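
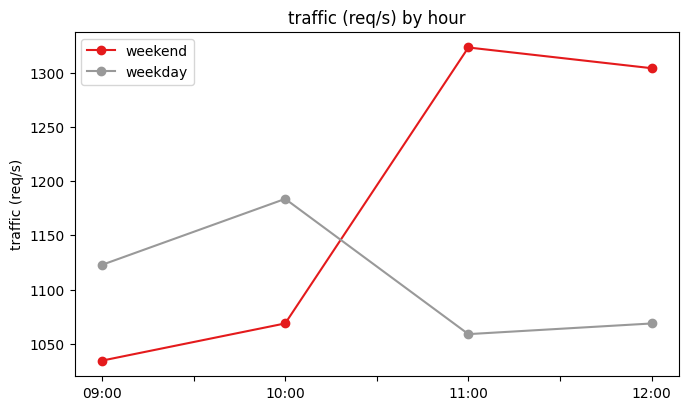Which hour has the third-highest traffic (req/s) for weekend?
Top 4 for weekend: 11:00 ≈ 1325, 12:00 ≈ 1300, 10:00 ≈ 1075, 09:00 ≈ 1025.

10:00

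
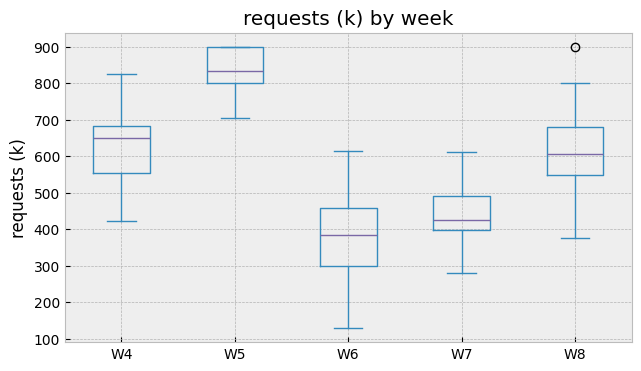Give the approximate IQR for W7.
≈ 100

Q3 ≈ 500, Q1 ≈ 400; IQR ≈ 100.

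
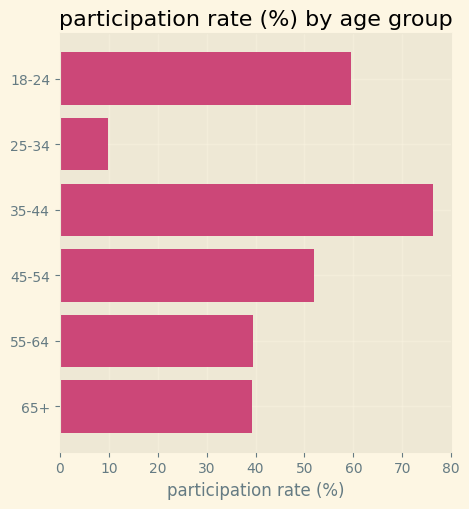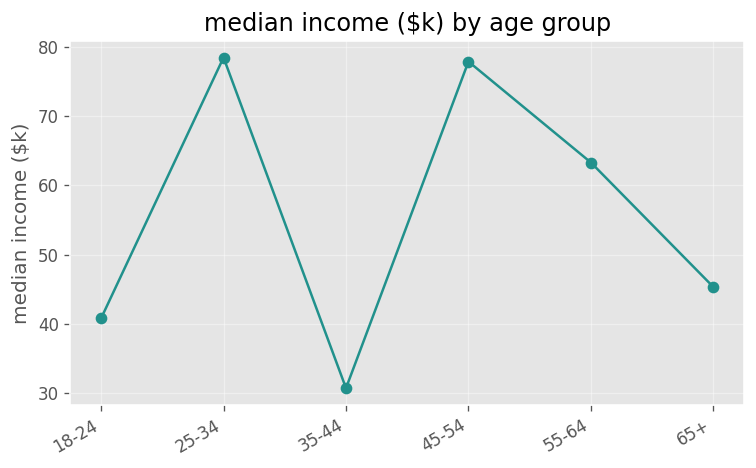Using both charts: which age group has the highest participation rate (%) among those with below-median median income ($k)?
Chart 2 median median income ($k) ≈ 50; below-median age groups: 18-24, 35-44, 65+. Among those, 35-44 has the highest participation rate (%) (≈ 80).

35-44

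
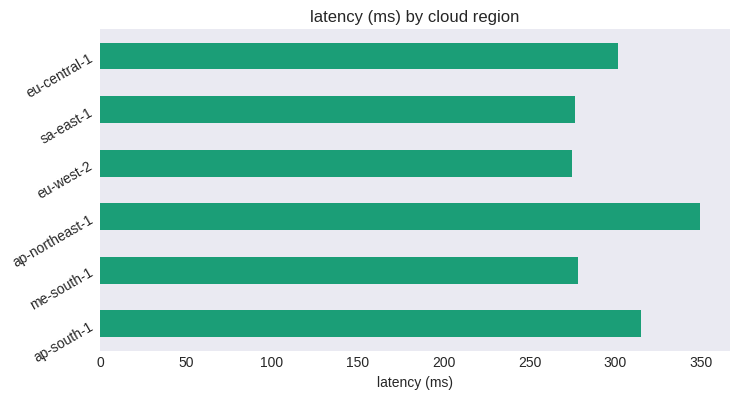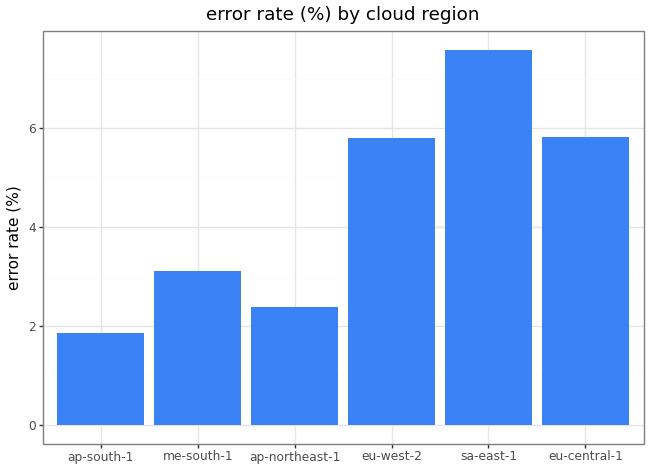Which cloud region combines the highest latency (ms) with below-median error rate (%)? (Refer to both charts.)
Chart 2 median error rate (%) ≈ 4; below-median cloud regions: ap-south-1, me-south-1, ap-northeast-1. Among those, ap-northeast-1 has the highest latency (ms) (≈ 350).

ap-northeast-1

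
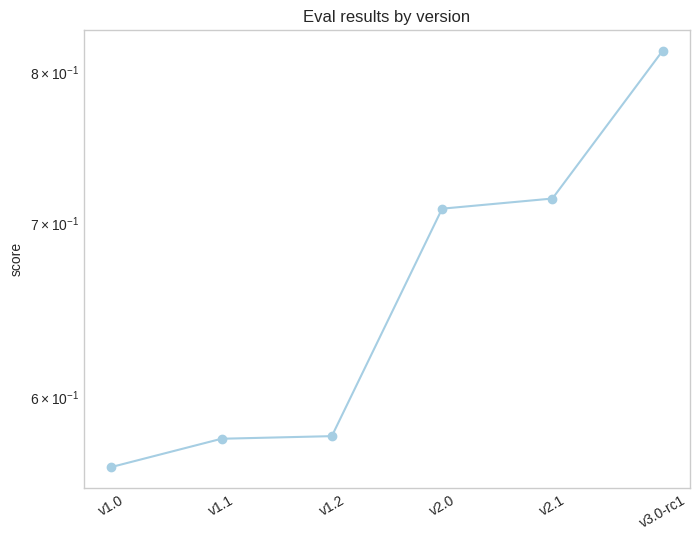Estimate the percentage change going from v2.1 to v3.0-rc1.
v2.1 ≈ 0.70, v3.0-rc1 ≈ 0.80; (0.80 − 0.70) / 0.70 ≈ +14.3%.

≈ +14.3%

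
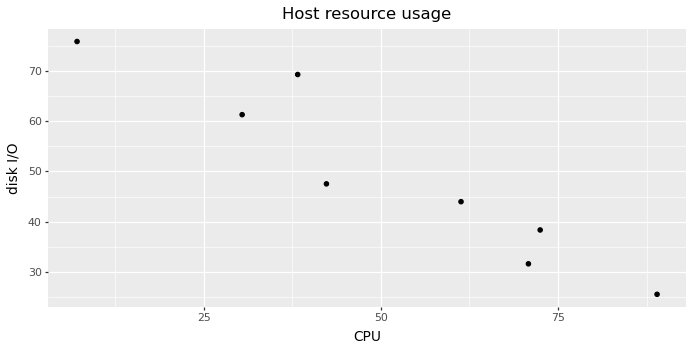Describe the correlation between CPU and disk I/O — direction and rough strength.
negative, strong

Points are negatively correlated; strong (|r| ≈ 0.9).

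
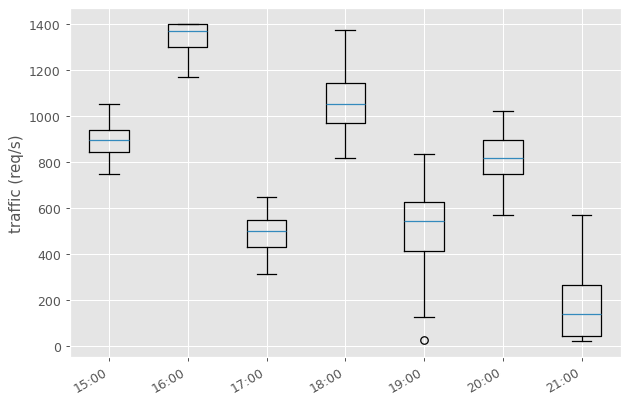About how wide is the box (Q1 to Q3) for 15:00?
Q3 ≈ 900, Q1 ≈ 800; IQR ≈ 100.

≈ 100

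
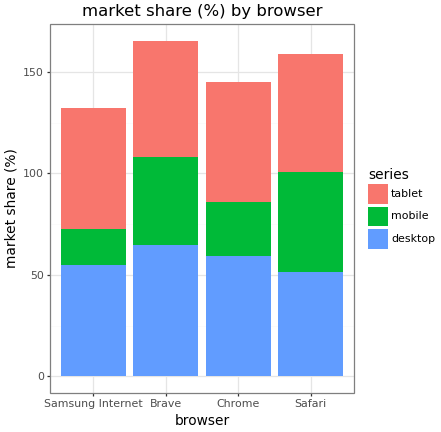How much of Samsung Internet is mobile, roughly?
≈ 20

mobile top ≈ 80, bottom ≈ 60; segment ≈ 20.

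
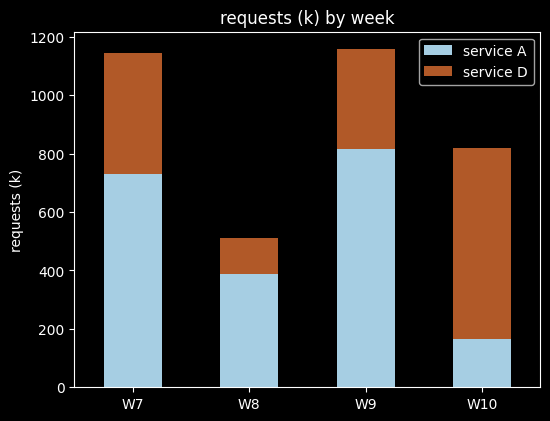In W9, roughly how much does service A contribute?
service A top ≈ 800, bottom ≈ 0; segment ≈ 800.

≈ 800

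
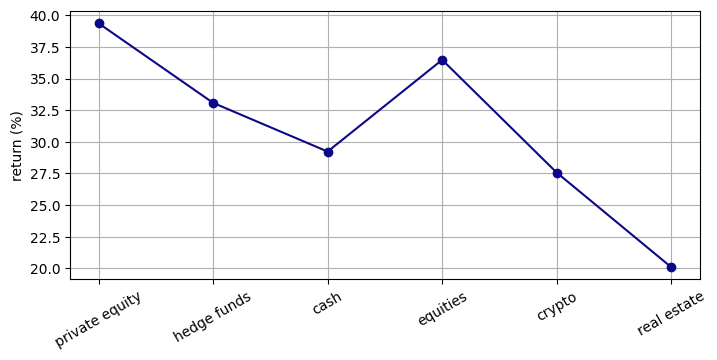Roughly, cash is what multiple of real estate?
≈ 1.5×

cash ≈ 30, real estate ≈ 20; 30/20 ≈ 1.5.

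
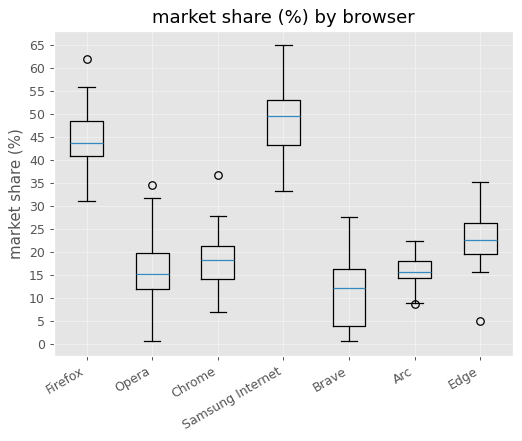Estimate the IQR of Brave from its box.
Q3 ≈ 15, Q1 ≈ 5; IQR ≈ 10.

≈ 10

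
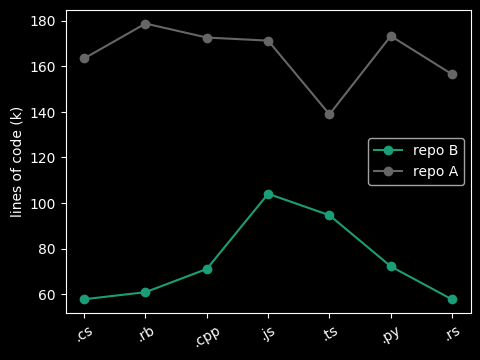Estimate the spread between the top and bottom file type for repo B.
≈ 40

Max .js ≈ 100, min .rs ≈ 60; range ≈ 40.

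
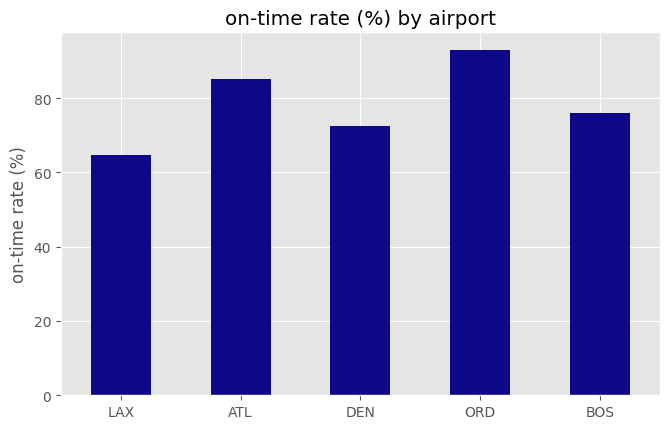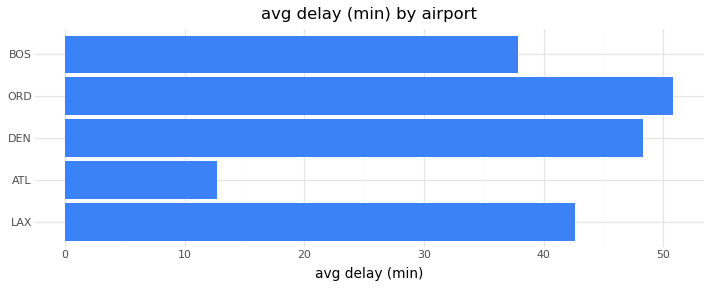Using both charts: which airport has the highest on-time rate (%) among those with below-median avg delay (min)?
Chart 2 median avg delay (min) ≈ 45; below-median airports: ATL, BOS. Among those, ATL has the highest on-time rate (%) (≈ 90).

ATL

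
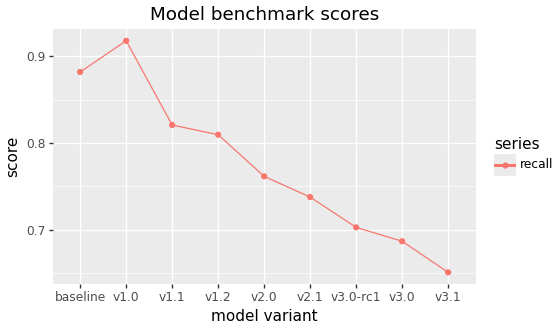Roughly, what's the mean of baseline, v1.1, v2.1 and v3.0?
(0.90 + 0.80 + 0.75 + 0.70) / 4 ≈ 0.79.

≈ 0.79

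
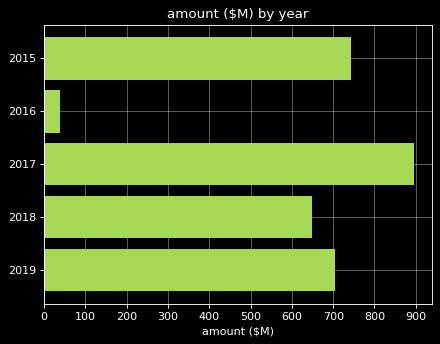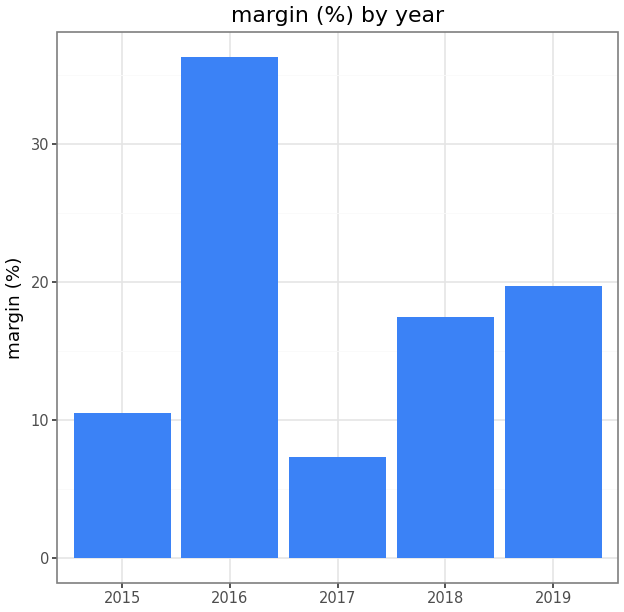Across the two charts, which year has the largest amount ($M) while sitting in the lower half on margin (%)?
2017

Chart 2 median margin (%) ≈ 15; below-median years: 2015, 2017. Among those, 2017 has the highest amount ($M) (≈ 900).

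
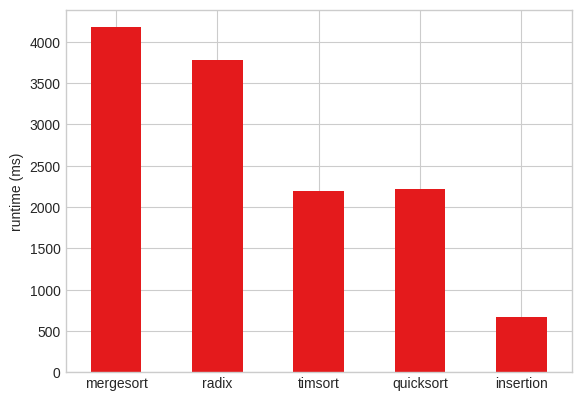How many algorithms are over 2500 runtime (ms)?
2

Above 2500: mergesort, radix.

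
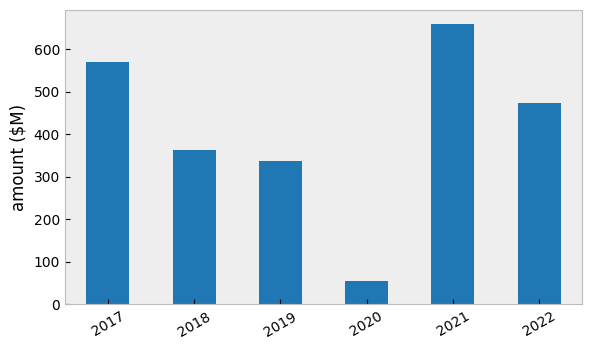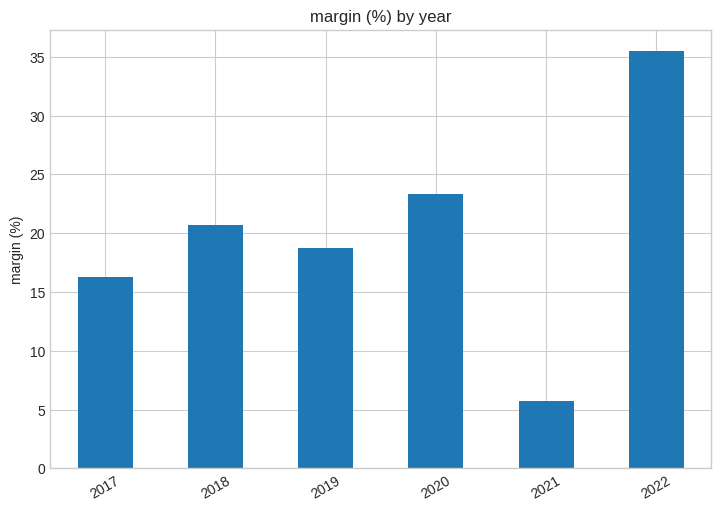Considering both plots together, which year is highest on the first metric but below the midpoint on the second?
Chart 2 median margin (%) ≈ 20; below-median years: 2017, 2019, 2021. Among those, 2021 has the highest amount ($M) (≈ 700).

2021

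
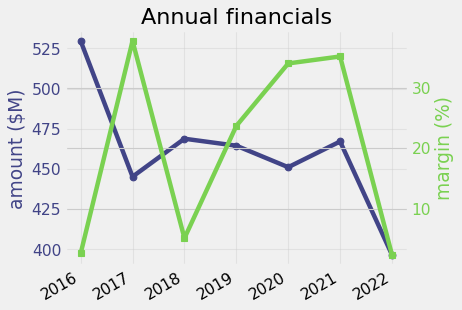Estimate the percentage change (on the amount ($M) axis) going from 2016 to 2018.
2016 ≈ 520, 2018 ≈ 460; (460 − 520) / 520 ≈ -11.5%.

≈ -11.5%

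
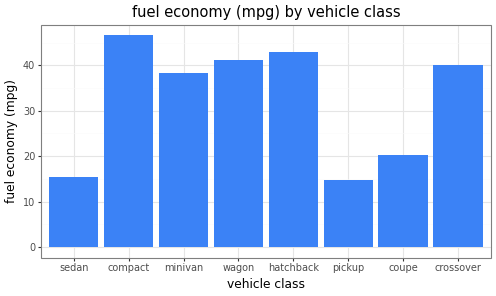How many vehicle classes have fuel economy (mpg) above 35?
Above 35: compact, minivan, wagon, hatchback, crossover.

5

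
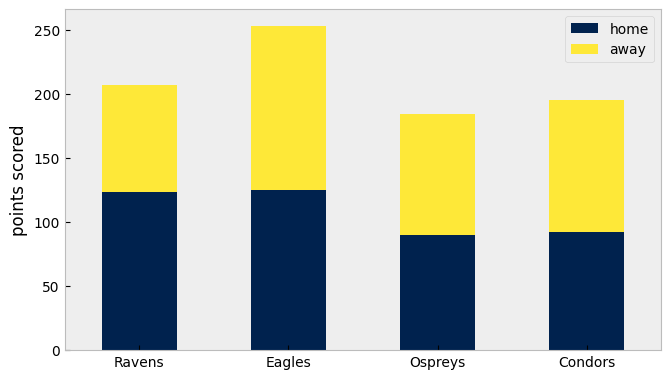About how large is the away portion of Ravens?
≈ 75

away top ≈ 200, bottom ≈ 125; segment ≈ 75.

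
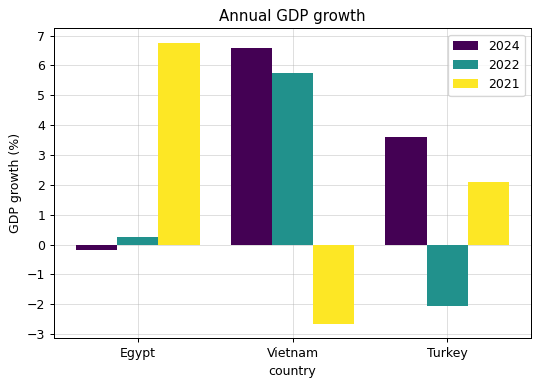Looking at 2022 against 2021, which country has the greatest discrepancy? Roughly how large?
Vietnam, ≈ 9 %

Vietnam: 2022 ≈ 6, 2021 ≈ -3 → gap ≈ 9. Next-largest (Egypt) is only ≈ 7.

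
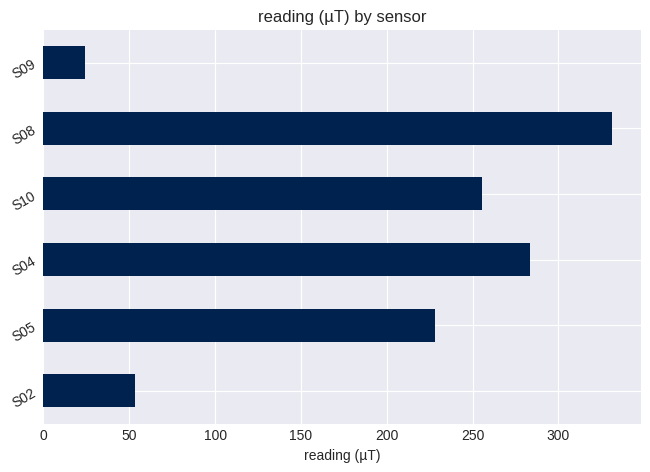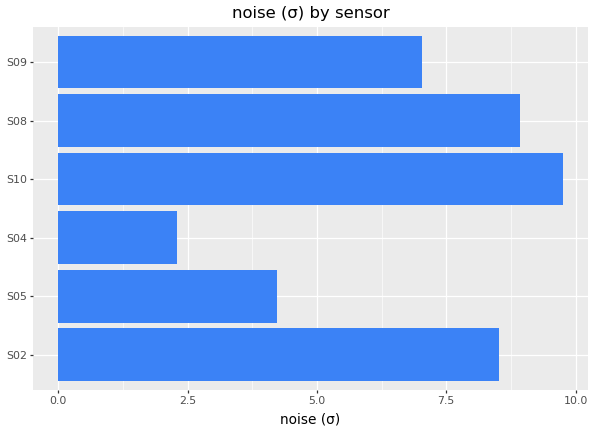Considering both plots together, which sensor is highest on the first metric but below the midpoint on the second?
Chart 2 median noise (σ) ≈ 8; below-median sensors: S05, S04, S09. Among those, S04 has the highest reading (µT) (≈ 300).

S04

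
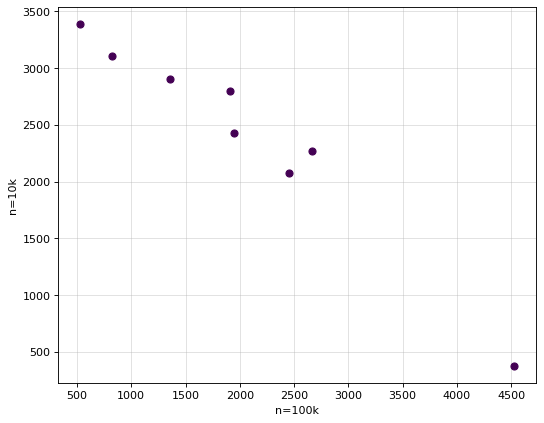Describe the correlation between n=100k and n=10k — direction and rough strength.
Points are negatively correlated; strong (|r| ≈ 1.0).

negative, strong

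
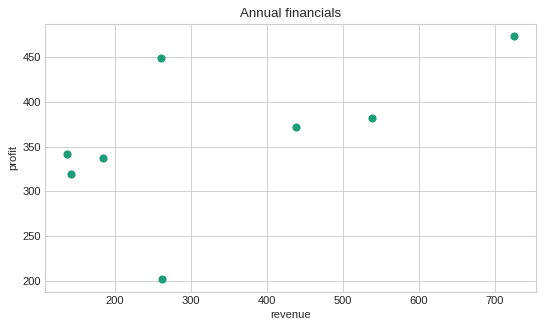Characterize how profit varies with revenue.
positive, moderate

Points are positively correlated; moderate (|r| ≈ 0.6).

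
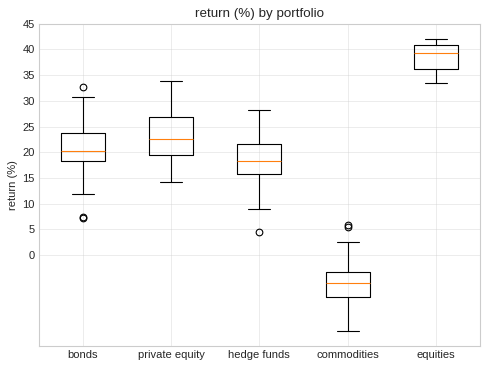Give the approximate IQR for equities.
Q3 ≈ 40, Q1 ≈ 35; IQR ≈ 5.

≈ 5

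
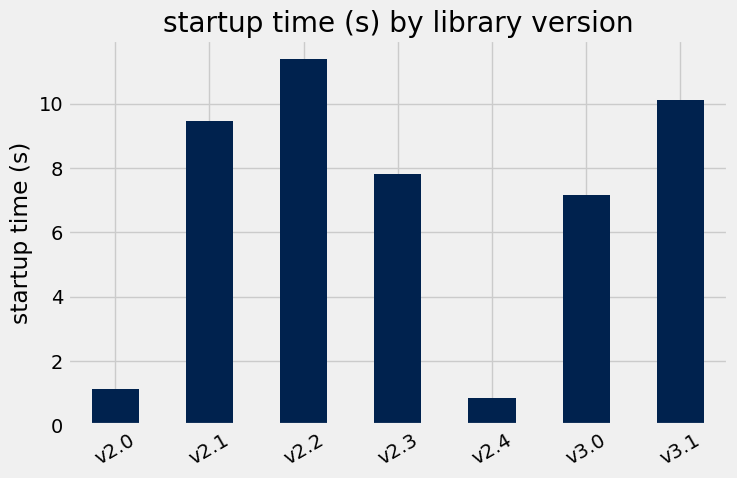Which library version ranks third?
Top 4: v2.2 ≈ 11, v3.1 ≈ 10, v2.1 ≈ 9, v2.3 ≈ 8.

v2.1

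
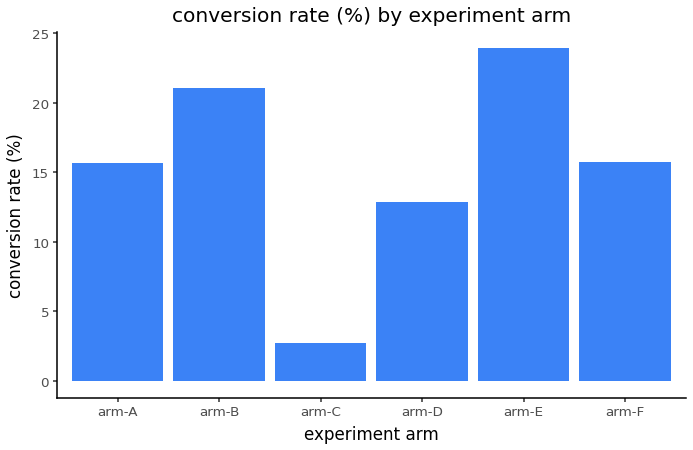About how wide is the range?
≈ 22

Max arm-E ≈ 24, min arm-C ≈ 2; range ≈ 22.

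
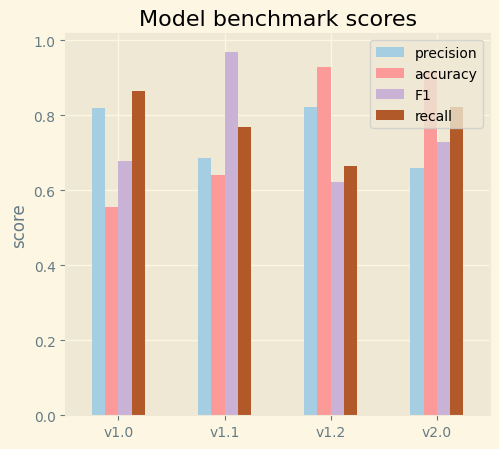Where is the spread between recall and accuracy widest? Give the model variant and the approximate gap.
v1.0: recall ≈ 0.9, accuracy ≈ 0.6 → gap ≈ 0.3. Next-largest (v1.2) is only ≈ 0.2.

v1.0, ≈ 0.3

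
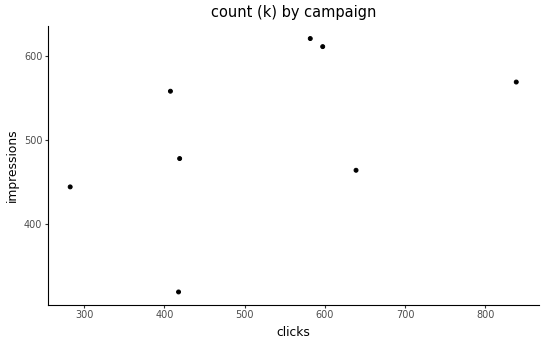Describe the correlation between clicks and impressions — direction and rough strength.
Points are positively correlated; moderate (|r| ≈ 0.5).

positive, moderate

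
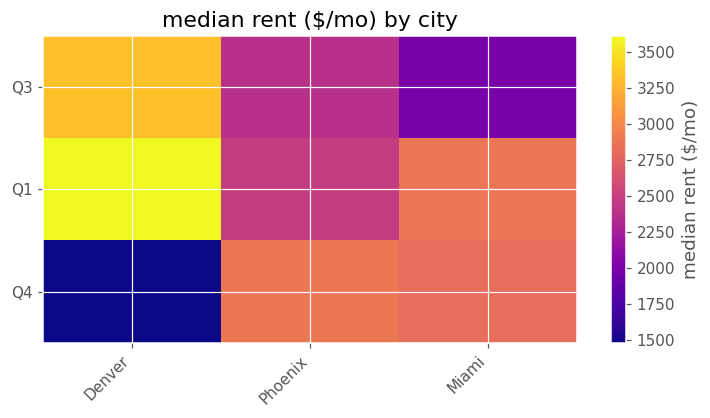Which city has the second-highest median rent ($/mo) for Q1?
Miami

Top 3 for Q1: Denver ≈ 3600, Miami ≈ 2800, Phoenix ≈ 2400.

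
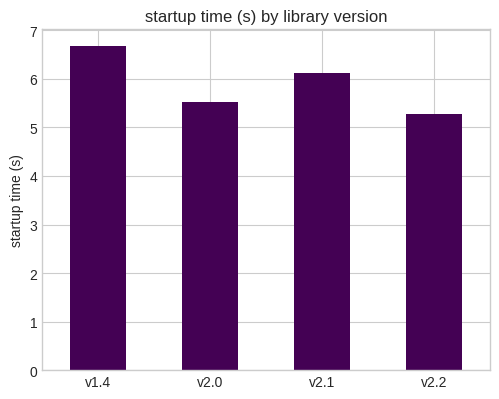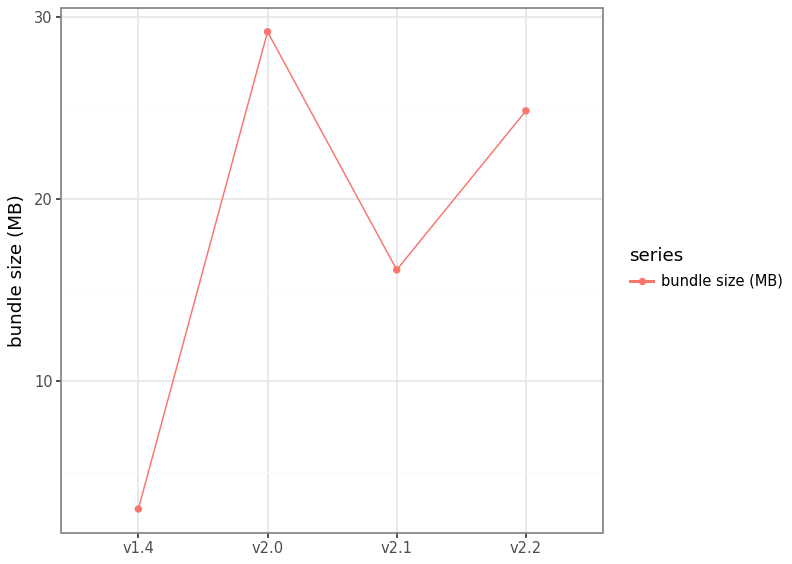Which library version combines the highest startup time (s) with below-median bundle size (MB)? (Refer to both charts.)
Chart 2 median bundle size (MB) ≈ 20; below-median library versions: v1.4, v2.1. Among those, v1.4 has the highest startup time (s) (≈ 7).

v1.4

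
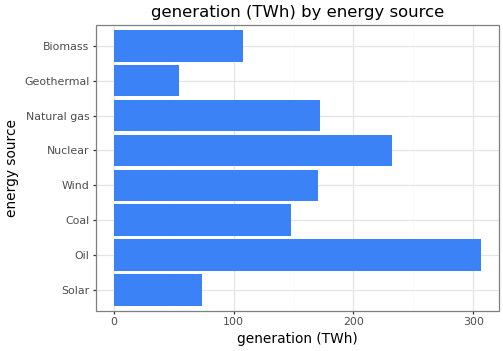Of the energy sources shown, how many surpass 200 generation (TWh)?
Above 200: Oil, Nuclear.

2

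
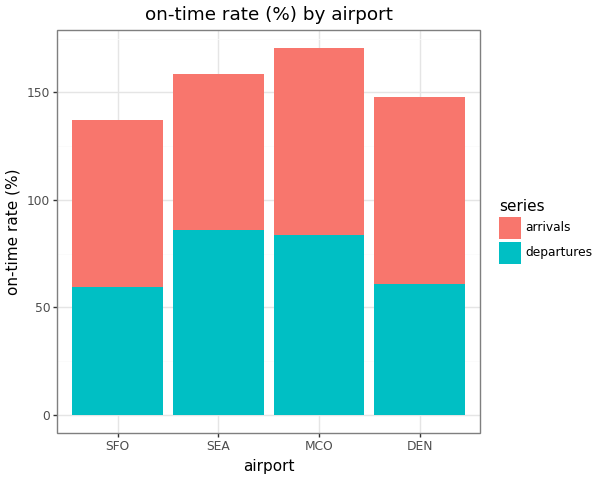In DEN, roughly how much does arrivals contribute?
≈ 80

arrivals top ≈ 140, bottom ≈ 60; segment ≈ 80.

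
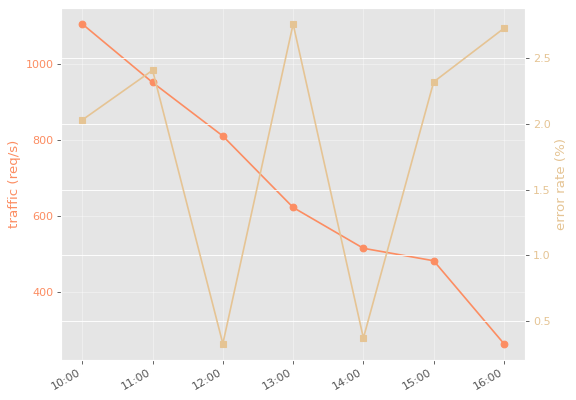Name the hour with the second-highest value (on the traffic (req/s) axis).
Top 3 (on the traffic (req/s) axis): 10:00 ≈ 1100, 11:00 ≈ 1000, 12:00 ≈ 800.

11:00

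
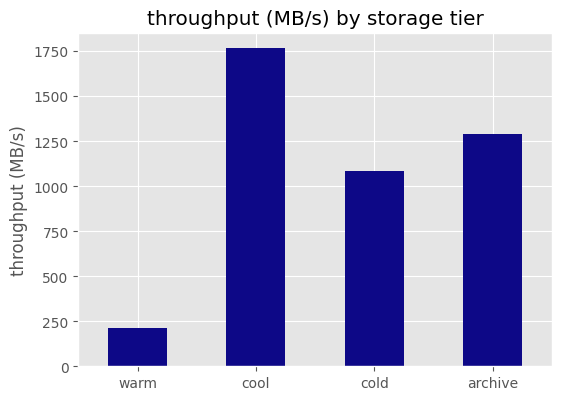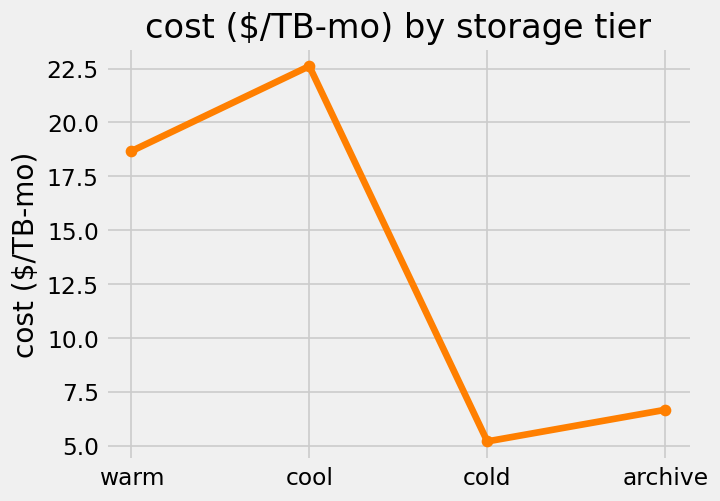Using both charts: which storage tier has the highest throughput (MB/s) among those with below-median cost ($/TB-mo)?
Chart 2 median cost ($/TB-mo) ≈ 15; below-median storage tiers: cold, archive. Among those, archive has the highest throughput (MB/s) (≈ 1200).

archive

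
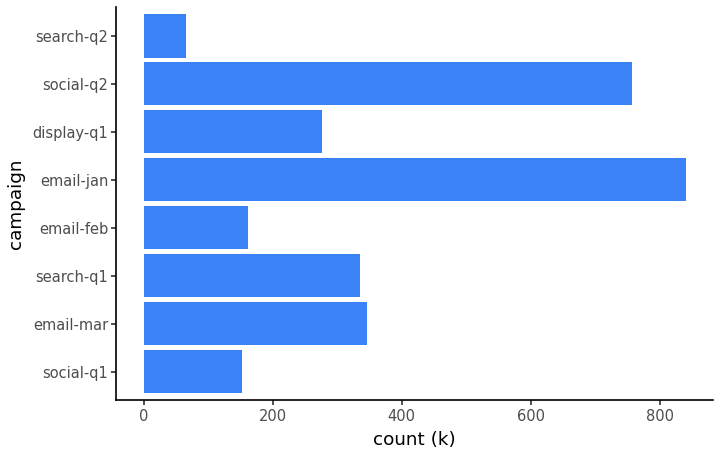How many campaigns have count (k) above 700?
Above 700: email-jan, social-q2.

2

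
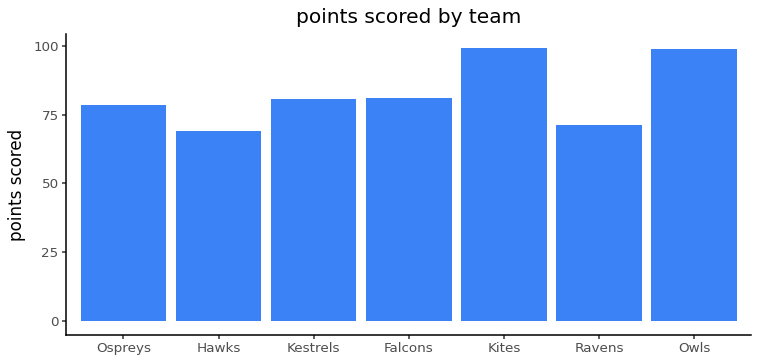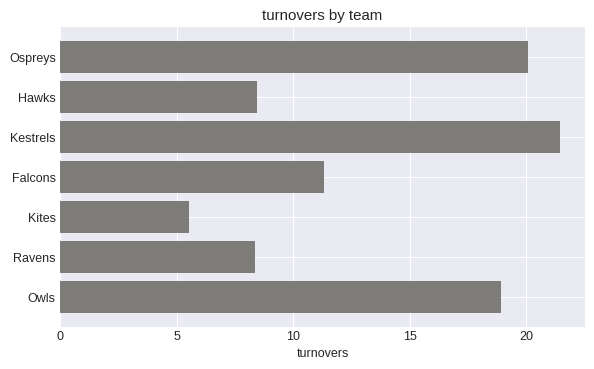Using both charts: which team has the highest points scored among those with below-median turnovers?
Kites

Chart 2 median turnovers ≈ 12; below-median teams: Hawks, Kites, Ravens. Among those, Kites has the highest points scored (≈ 100).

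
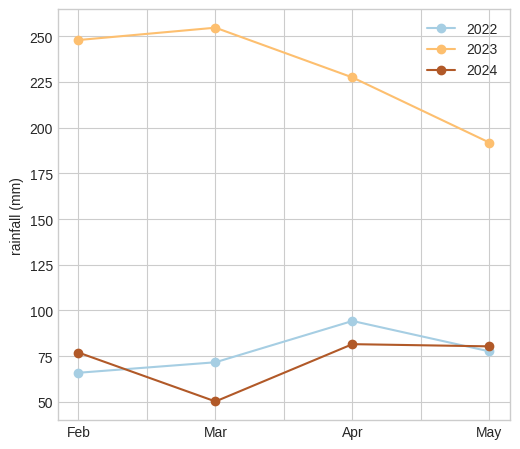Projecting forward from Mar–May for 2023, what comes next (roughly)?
Last three: 260, 220, 200 → slope ≈ -30/step → next ≈ 170.

≈ 170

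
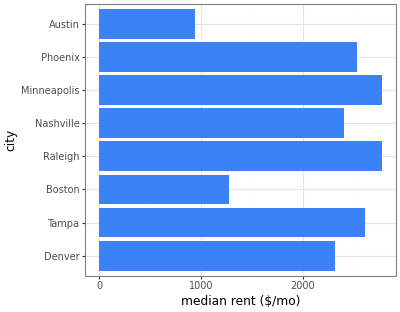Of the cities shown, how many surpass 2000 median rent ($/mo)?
6

Above 2000: Denver, Tampa, Raleigh, Nashville, Minneapolis, Phoenix.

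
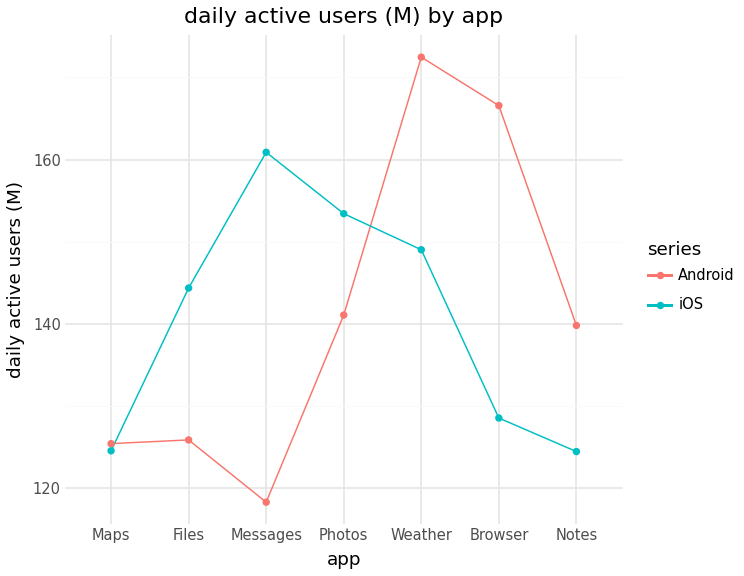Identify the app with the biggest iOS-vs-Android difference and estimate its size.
Messages, ≈ 40 M

Messages: iOS ≈ 160, Android ≈ 120 → gap ≈ 40. Next-largest (Browser) is only ≈ 35.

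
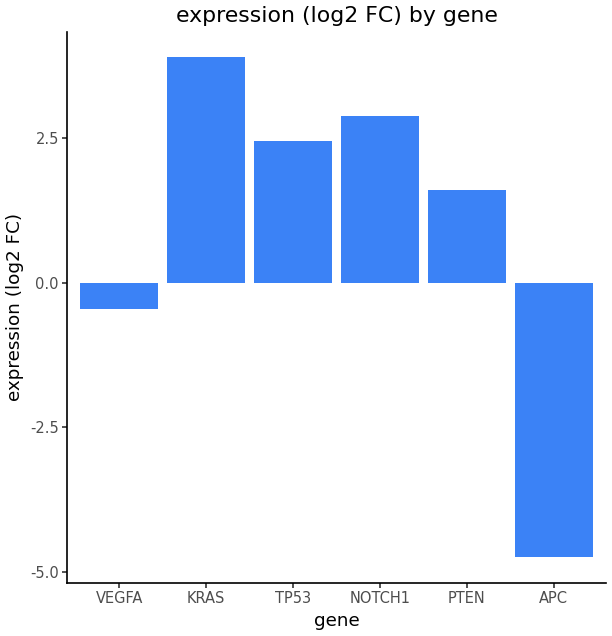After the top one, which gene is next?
NOTCH1

Top 3: KRAS ≈ 4, NOTCH1 ≈ 3, TP53 ≈ 2.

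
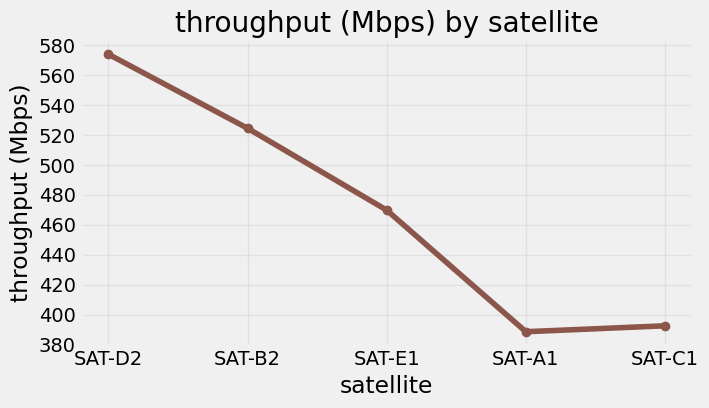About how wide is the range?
Max SAT-D2 ≈ 580, min SAT-A1 ≈ 380; range ≈ 200.

≈ 200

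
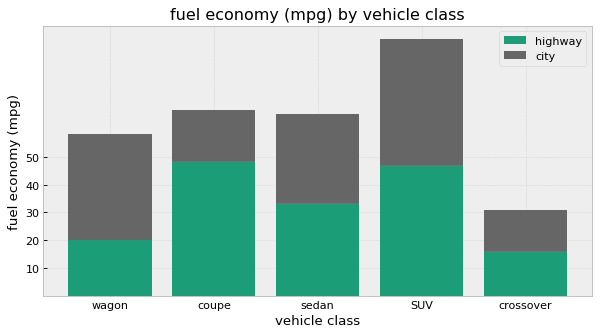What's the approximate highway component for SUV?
≈ 50

highway top ≈ 50, bottom ≈ 0; segment ≈ 50.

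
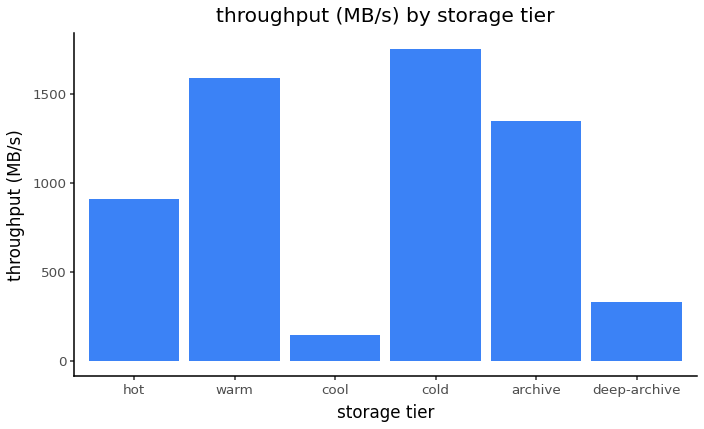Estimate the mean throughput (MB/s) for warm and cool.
≈ 900

(1600 + 200) / 2 ≈ 900.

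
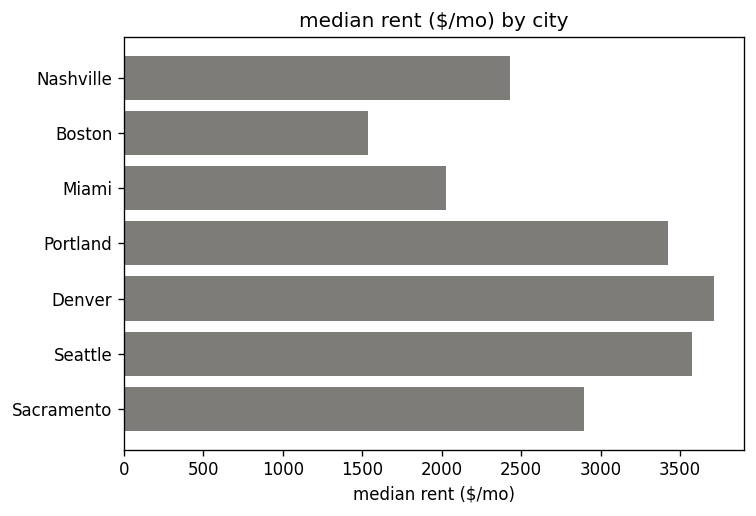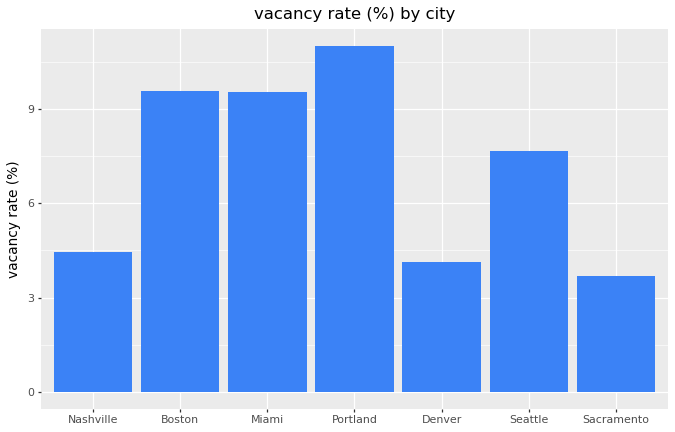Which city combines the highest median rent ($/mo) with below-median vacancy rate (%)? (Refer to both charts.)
Chart 2 median vacancy rate (%) ≈ 8; below-median cities: Nashville, Denver, Sacramento. Among those, Denver has the highest median rent ($/mo) (≈ 3500).

Denver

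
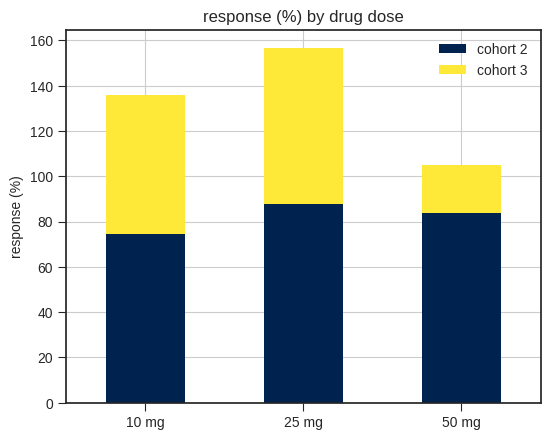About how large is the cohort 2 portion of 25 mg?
≈ 80

cohort 2 top ≈ 80, bottom ≈ 0; segment ≈ 80.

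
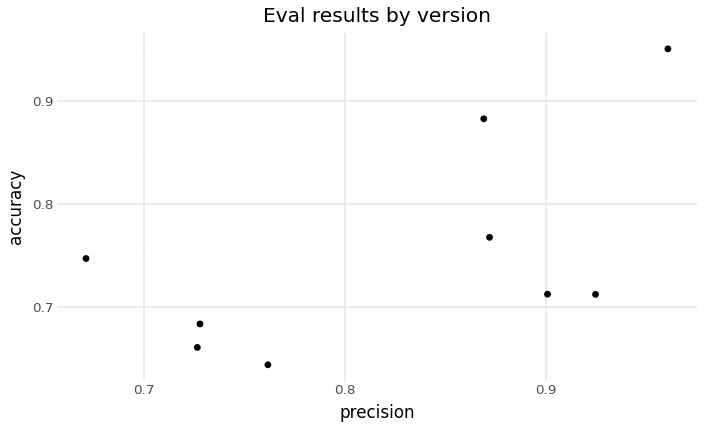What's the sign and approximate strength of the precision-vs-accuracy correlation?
positive, moderate

Points are positively correlated; moderate (|r| ≈ 0.6).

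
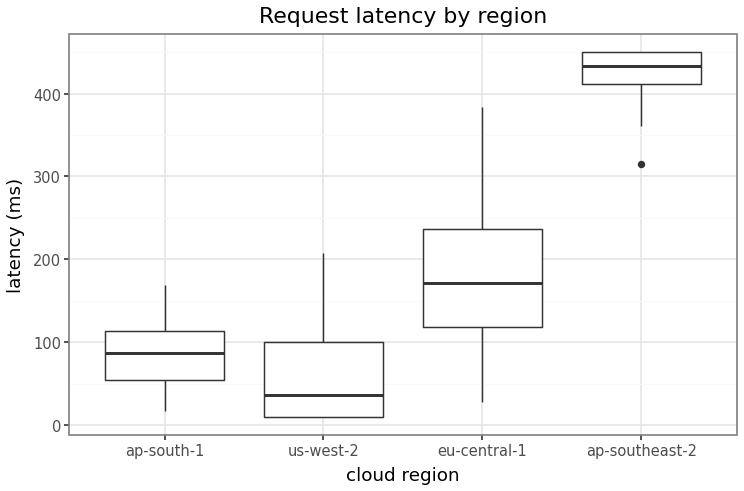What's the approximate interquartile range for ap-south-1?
≈ 50

Q3 ≈ 100, Q1 ≈ 50; IQR ≈ 50.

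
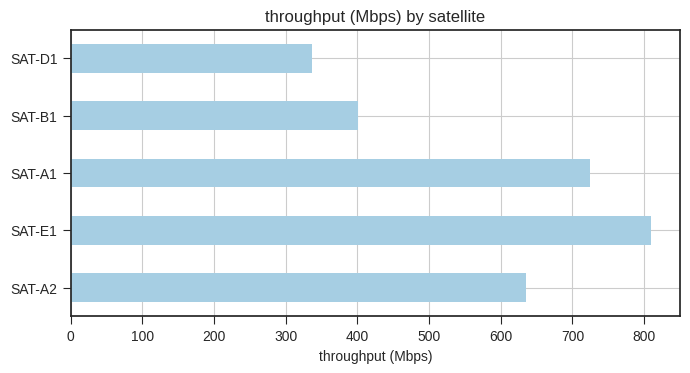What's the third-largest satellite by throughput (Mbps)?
SAT-A2

Top 4: SAT-E1 ≈ 800, SAT-A1 ≈ 700, SAT-A2 ≈ 600, SAT-B1 ≈ 400.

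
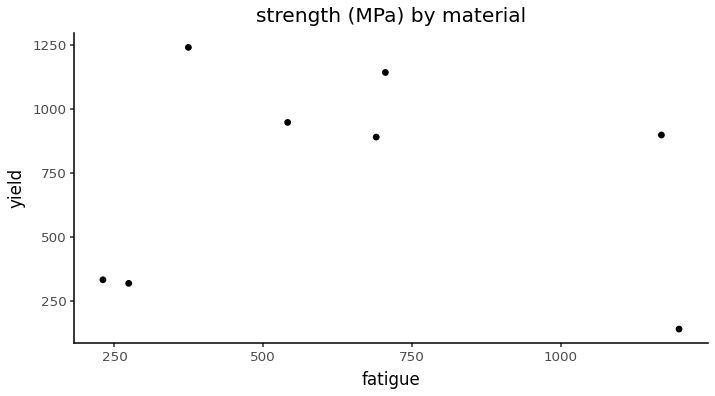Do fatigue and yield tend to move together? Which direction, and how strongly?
Points are roughly uncorrelated; weak (|r| ≈ 0.0).

no clear correlation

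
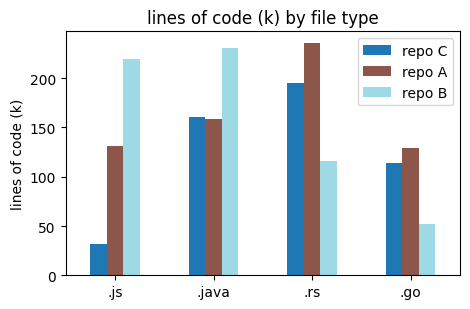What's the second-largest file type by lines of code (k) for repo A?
.java

Top 3 for repo A: .rs ≈ 240, .java ≈ 160, .js ≈ 140.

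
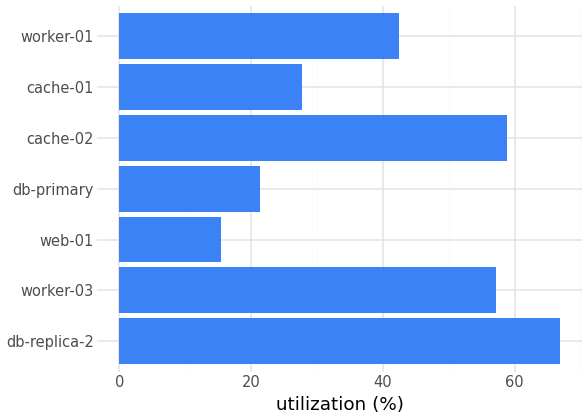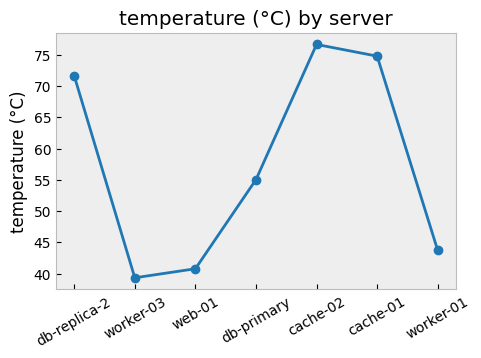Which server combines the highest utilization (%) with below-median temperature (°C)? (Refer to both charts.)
Chart 2 median temperature (°C) ≈ 60; below-median servers: worker-03, web-01, worker-01. Among those, worker-03 has the highest utilization (%) (≈ 60).

worker-03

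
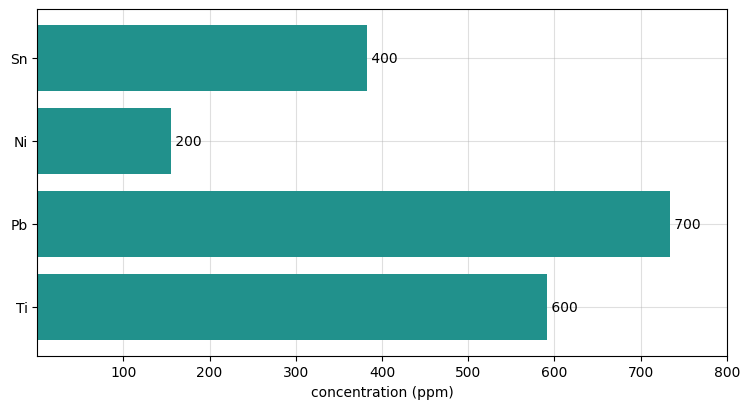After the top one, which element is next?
Top 3: Pb ≈ 700, Ti ≈ 600, Sn ≈ 400.

Ti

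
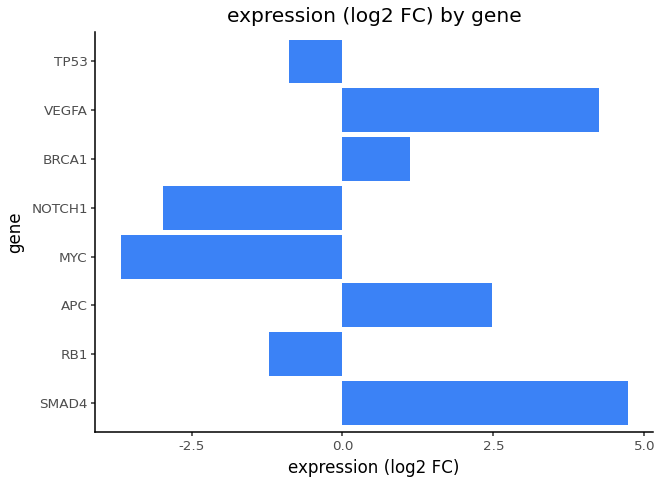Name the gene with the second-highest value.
Top 3: SMAD4 ≈ 5, VEGFA ≈ 4, APC ≈ 2.

VEGFA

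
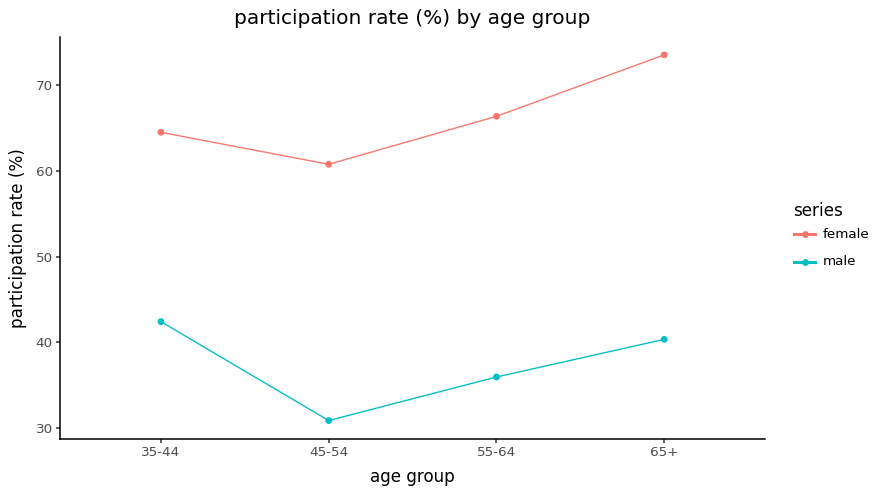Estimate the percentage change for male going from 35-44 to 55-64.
≈ -12.5%

35-44 ≈ 40, 55-64 ≈ 35; (35 − 40) / 40 ≈ -12.5%.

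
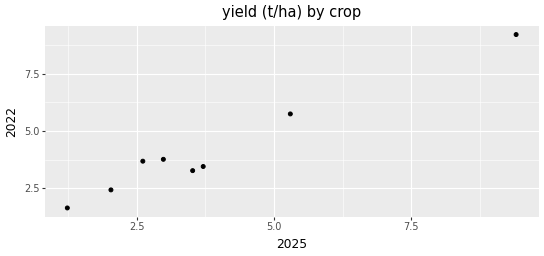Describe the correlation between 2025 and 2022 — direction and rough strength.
Points are positively correlated; strong (|r| ≈ 1.0).

positive, strong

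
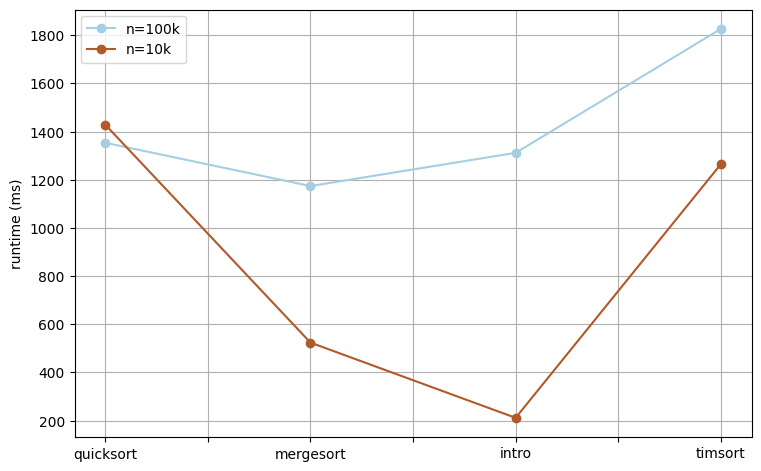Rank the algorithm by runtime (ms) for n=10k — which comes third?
mergesort

Top 4 for n=10k: quicksort ≈ 1400, timsort ≈ 1200, mergesort ≈ 600, intro ≈ 200.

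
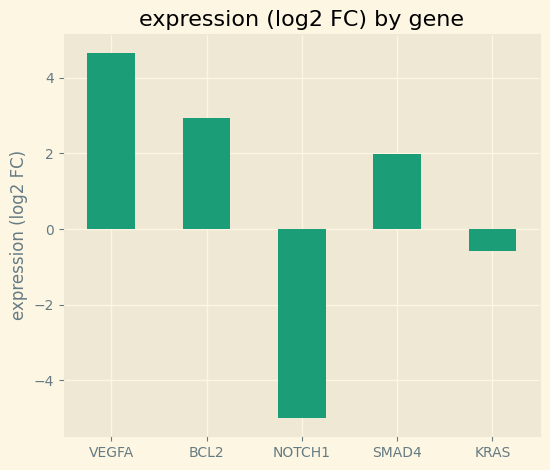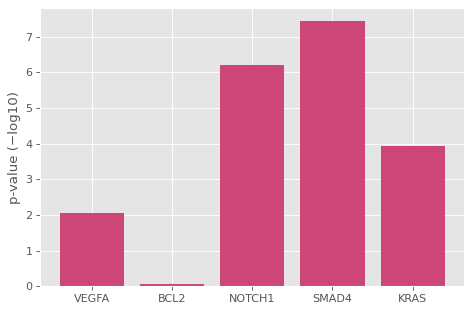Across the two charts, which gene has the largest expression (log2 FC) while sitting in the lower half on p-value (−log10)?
Chart 2 median p-value (−log10) ≈ 4; below-median genes: VEGFA, BCL2. Among those, VEGFA has the highest expression (log2 FC) (≈ 4.5).

VEGFA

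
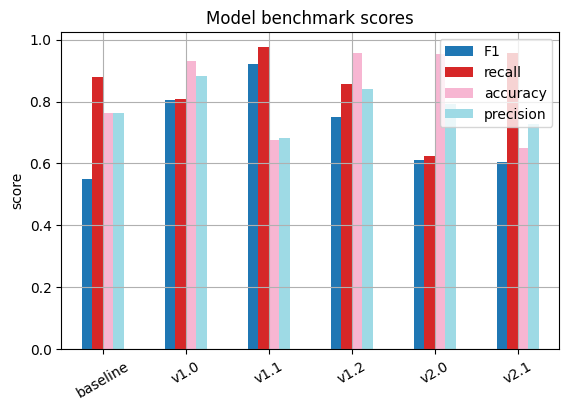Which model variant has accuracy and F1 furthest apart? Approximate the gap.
v2.0, ≈ 0.4

v2.0: accuracy ≈ 1.0, F1 ≈ 0.6 → gap ≈ 0.4. Next-largest (v1.1) is only ≈ 0.2.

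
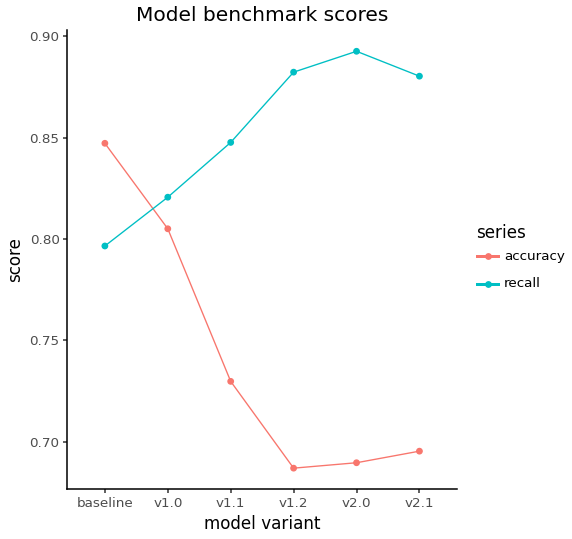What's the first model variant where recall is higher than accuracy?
baseline: recall ≈ 0.80 vs accuracy ≈ 0.84 (not yet); v1.0: recall ≈ 0.82 vs accuracy ≈ 0.80 (first crossover).

v1.0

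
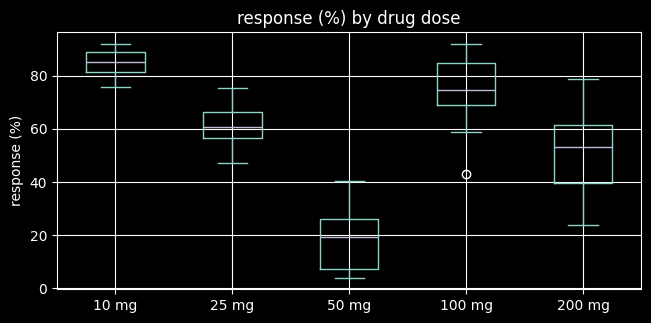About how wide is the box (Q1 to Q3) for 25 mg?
≈ 10

Q3 ≈ 70, Q1 ≈ 60; IQR ≈ 10.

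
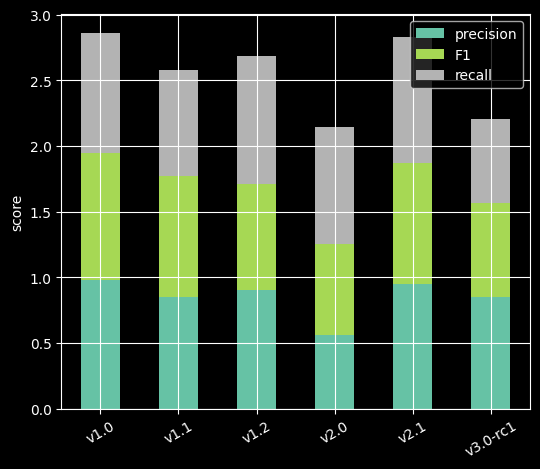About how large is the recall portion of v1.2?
recall top ≈ 2.5, bottom ≈ 1.5; segment ≈ 1.0.

≈ 1.0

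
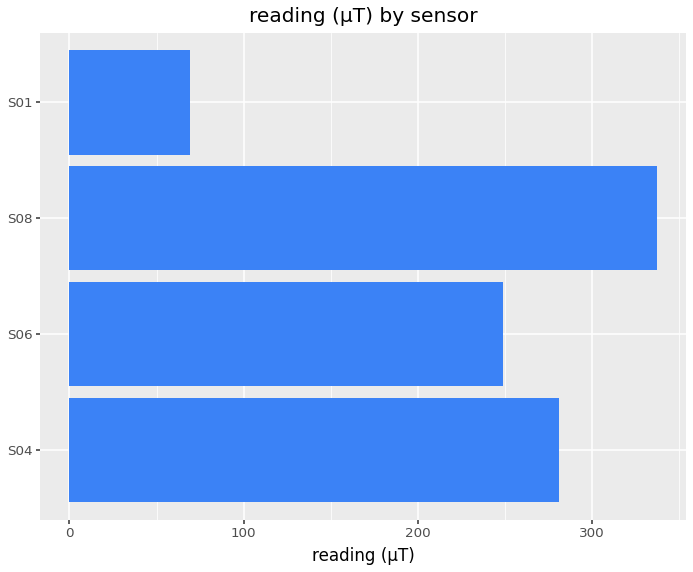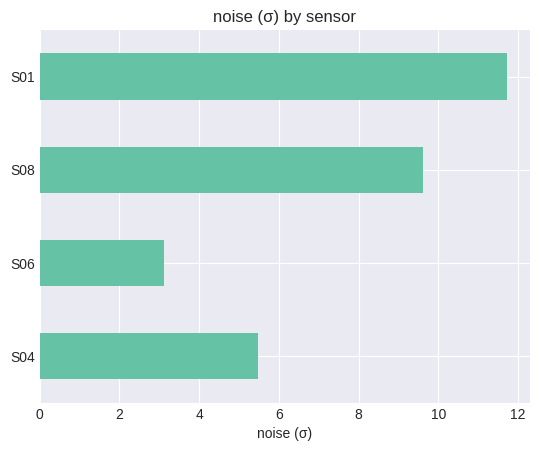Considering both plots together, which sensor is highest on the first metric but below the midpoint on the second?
Chart 2 median noise (σ) ≈ 8; below-median sensors: S04, S06. Among those, S04 has the highest reading (µT) (≈ 300).

S04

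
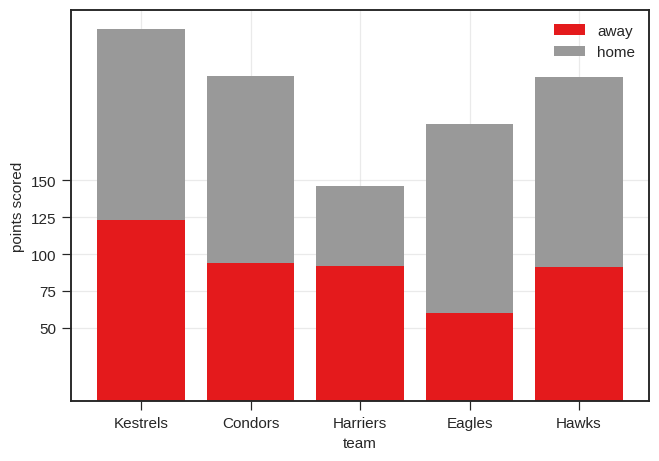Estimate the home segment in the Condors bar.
home top ≈ 225, bottom ≈ 100; segment ≈ 125.

≈ 125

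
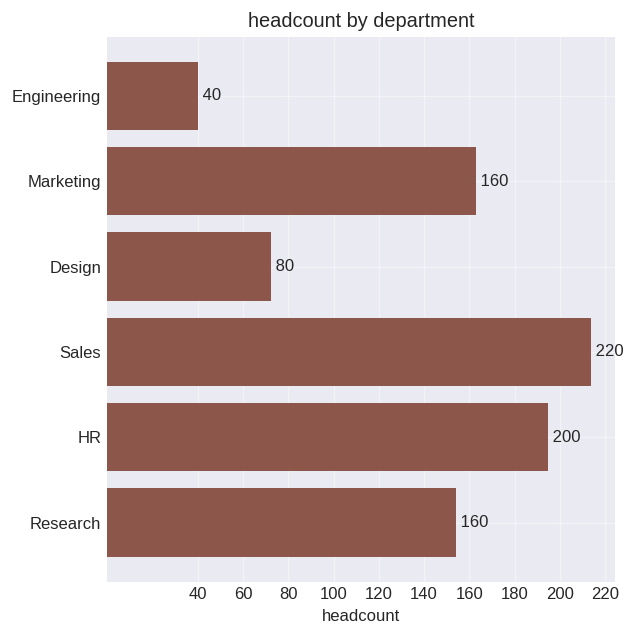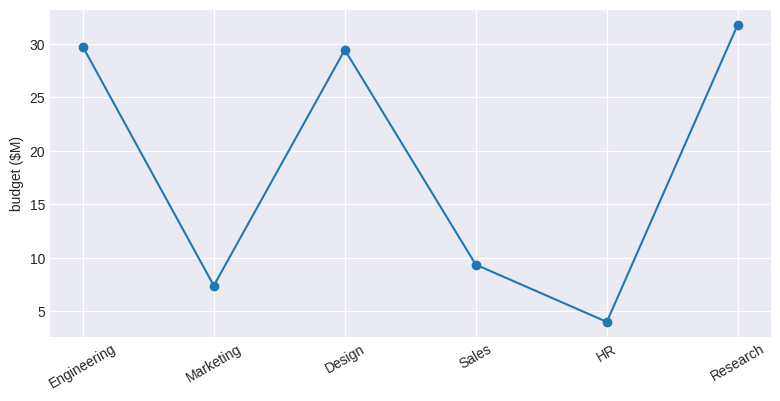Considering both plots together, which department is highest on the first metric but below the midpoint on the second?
Sales

Chart 2 median budget ($M) ≈ 20; below-median departments: Marketing, Sales, HR. Among those, Sales has the highest headcount (≈ 220).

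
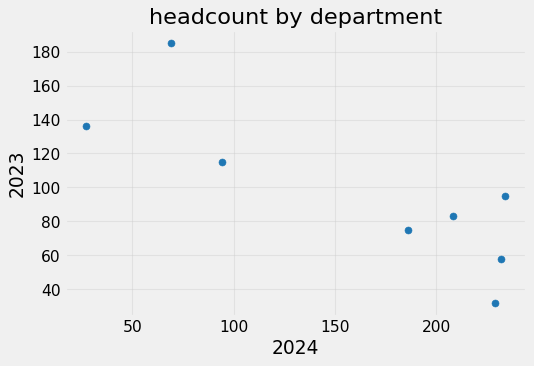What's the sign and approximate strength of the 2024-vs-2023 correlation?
negative, strong

Points are negatively correlated; strong (|r| ≈ 0.8).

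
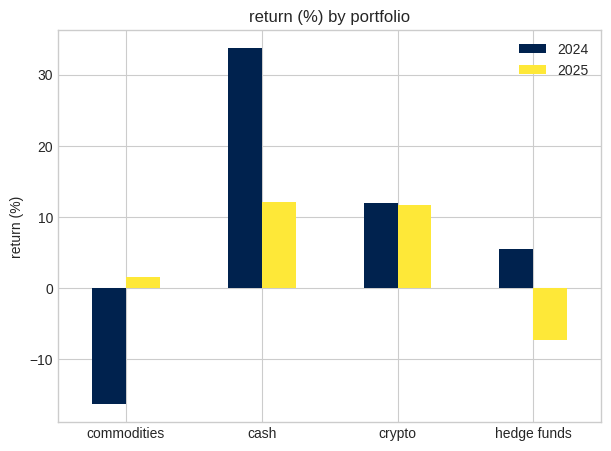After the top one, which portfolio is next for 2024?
Top 3 for 2024: cash ≈ 35, crypto ≈ 10, hedge funds ≈ 5.

crypto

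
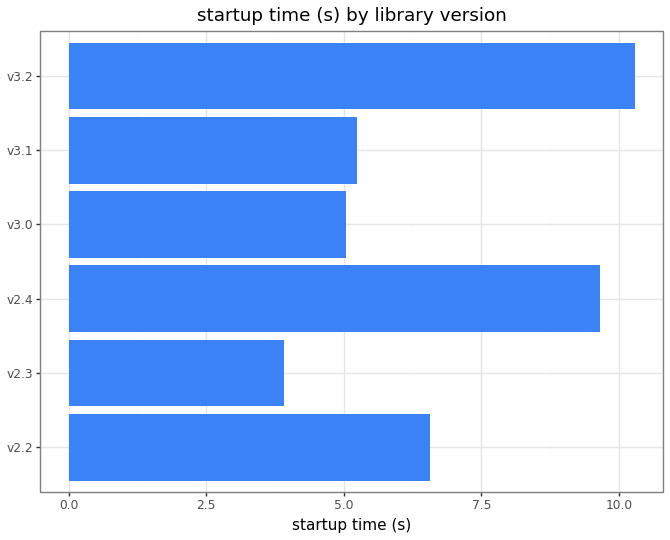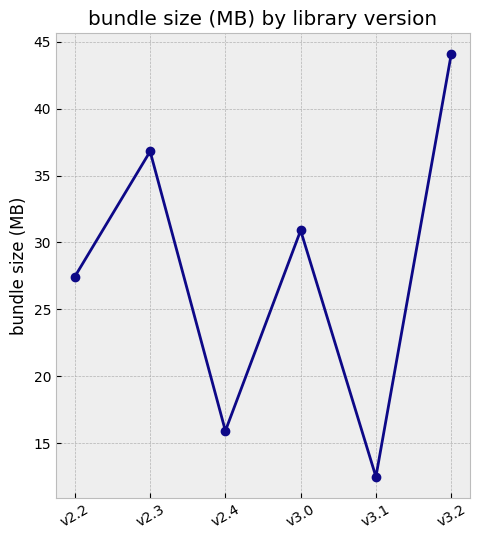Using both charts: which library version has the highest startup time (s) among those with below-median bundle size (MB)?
v2.4

Chart 2 median bundle size (MB) ≈ 30; below-median library versions: v2.2, v2.4, v3.1. Among those, v2.4 has the highest startup time (s) (≈ 10).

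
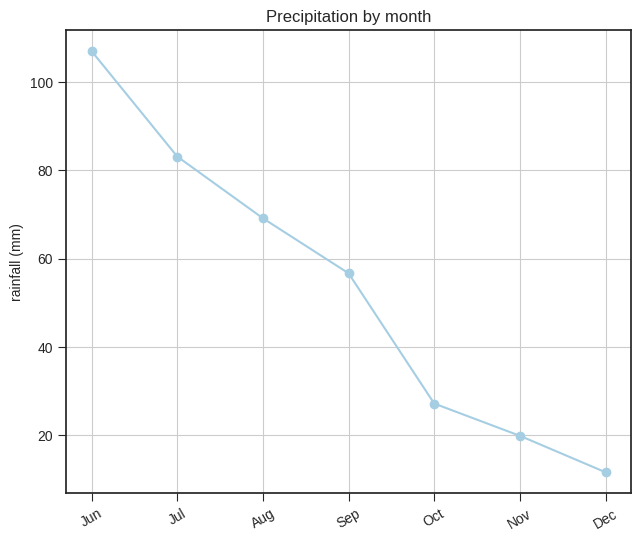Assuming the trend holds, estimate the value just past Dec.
Last three: 30, 20, 10 → slope ≈ -10/step → next ≈ 0.

≈ 0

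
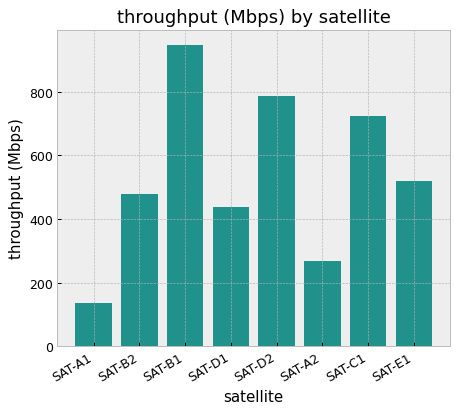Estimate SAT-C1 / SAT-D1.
≈ 1.75×

SAT-C1 ≈ 700, SAT-D1 ≈ 400; 700/400 ≈ 1.75.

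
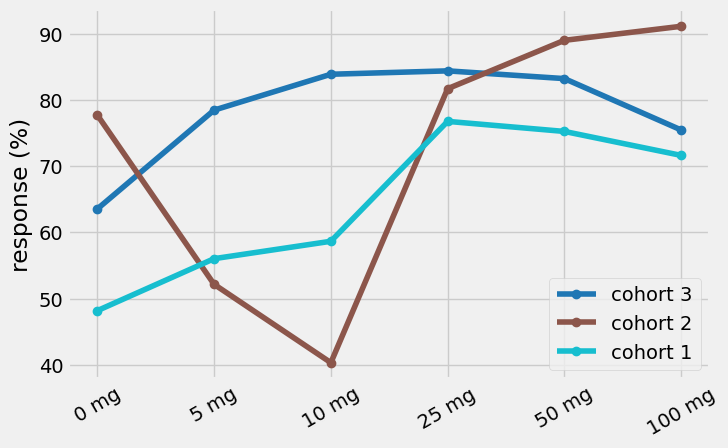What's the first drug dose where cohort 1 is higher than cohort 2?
0 mg: cohort 1 ≈ 50 vs cohort 2 ≈ 80 (not yet); 5 mg: cohort 1 ≈ 55 vs cohort 2 ≈ 50 (first crossover).

5 mg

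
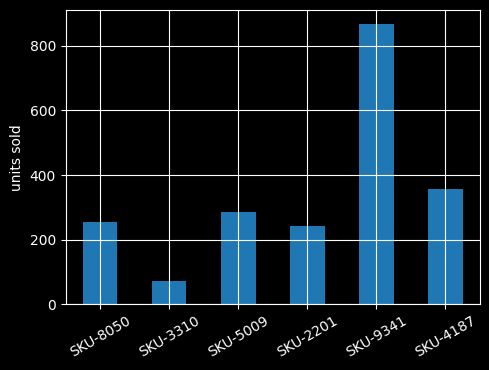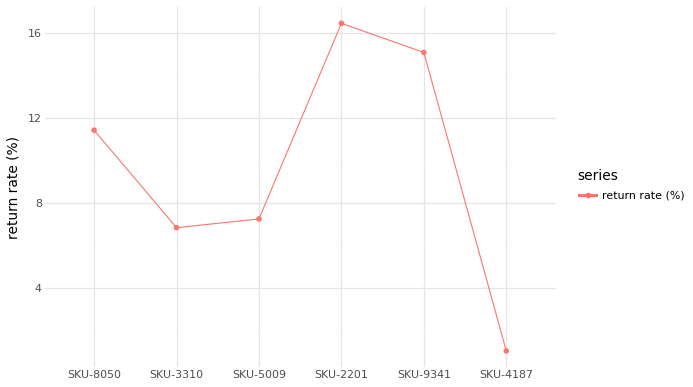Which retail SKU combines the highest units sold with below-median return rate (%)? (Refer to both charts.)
Chart 2 median return rate (%) ≈ 10; below-median retail SKUs: SKU-3310, SKU-5009, SKU-4187. Among those, SKU-4187 has the highest units sold (≈ 400).

SKU-4187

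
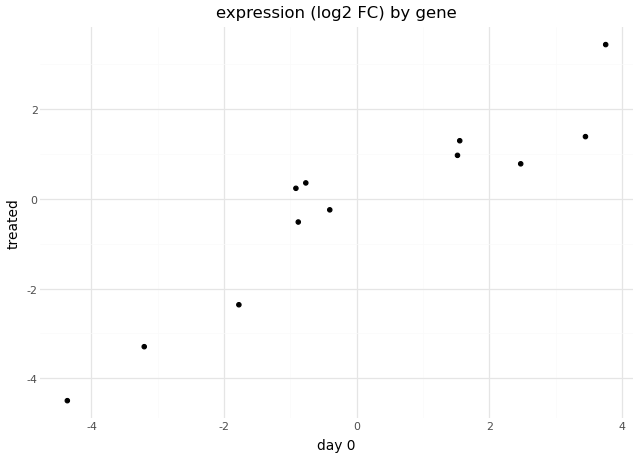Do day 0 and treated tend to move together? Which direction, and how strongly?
positive, strong

Points are positively correlated; strong (|r| ≈ 0.9).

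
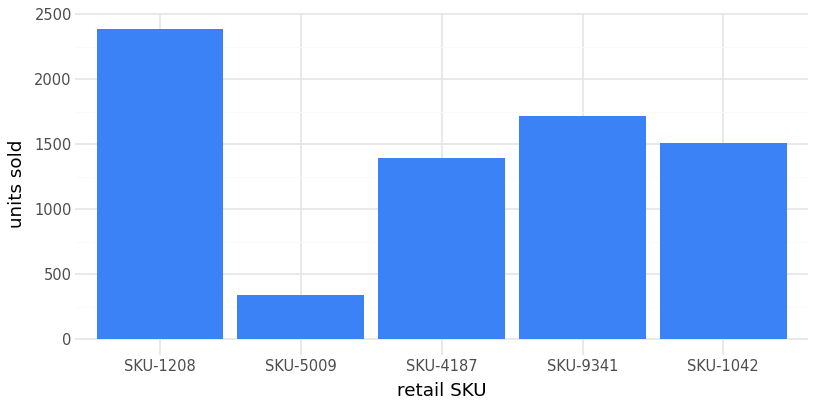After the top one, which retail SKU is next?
Top 3: SKU-1208 ≈ 2400, SKU-9341 ≈ 1800, SKU-1042 ≈ 1600.

SKU-9341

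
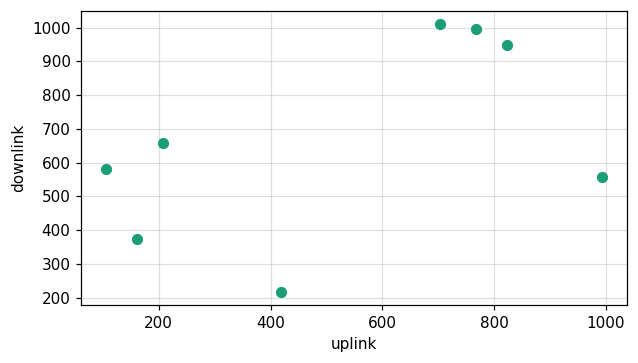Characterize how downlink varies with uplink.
positive, moderate

Points are positively correlated; moderate (|r| ≈ 0.5).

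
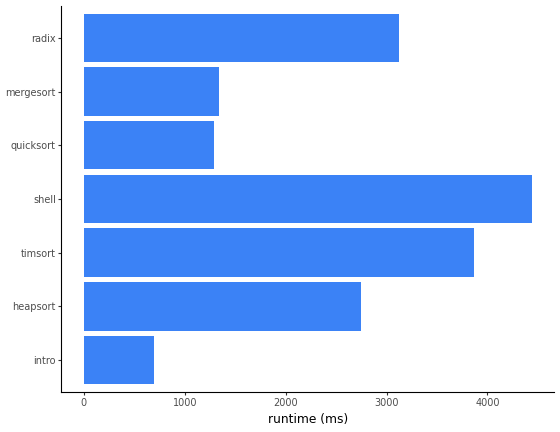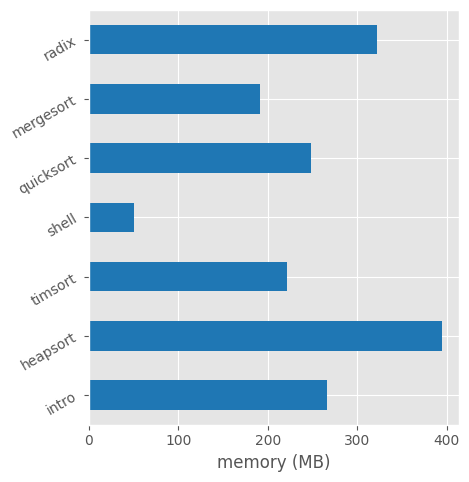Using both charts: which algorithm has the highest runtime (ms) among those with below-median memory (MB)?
shell

Chart 2 median memory (MB) ≈ 250; below-median algorithms: timsort, shell, mergesort. Among those, shell has the highest runtime (ms) (≈ 4500).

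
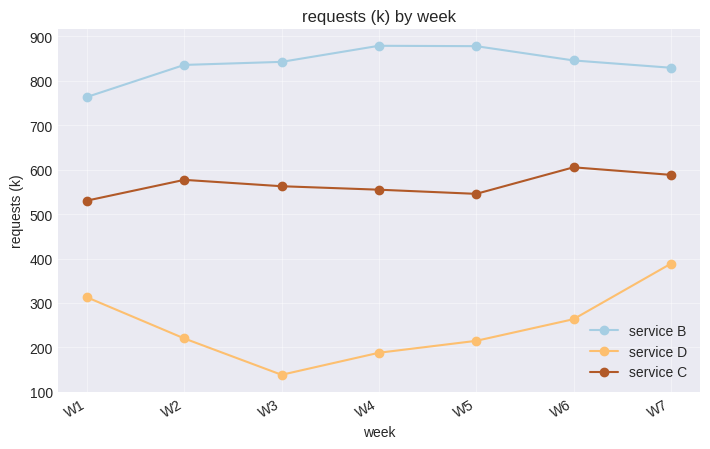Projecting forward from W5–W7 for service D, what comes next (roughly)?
≈ 500

Last three: 200, 300, 400 → slope ≈ 100/step → next ≈ 500.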